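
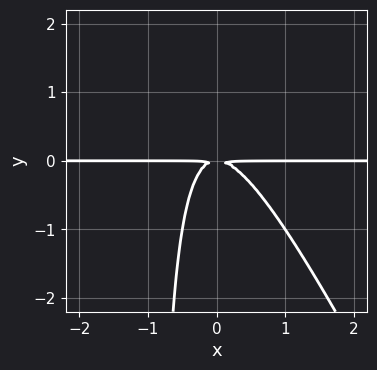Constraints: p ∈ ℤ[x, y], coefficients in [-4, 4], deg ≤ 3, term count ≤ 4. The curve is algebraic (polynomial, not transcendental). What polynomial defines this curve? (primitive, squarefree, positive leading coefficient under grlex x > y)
2*x^2*y + x*y^2 + y^2

(a) Degree: a generic line meets the curve in up to 3 points, so deg p = 3.
(b) From the axis intercepts and sections: the visible x-axis segment lies entirely on the curve.
(c) These observations pin down the coefficients.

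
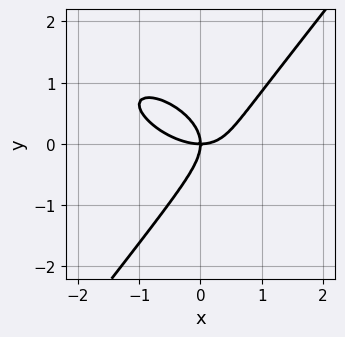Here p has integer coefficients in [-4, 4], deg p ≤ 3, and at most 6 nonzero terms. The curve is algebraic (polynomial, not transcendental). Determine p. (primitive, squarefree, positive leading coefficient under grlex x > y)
deg p = 3.
From the axis intercepts and sections: it meets the y-axis at y = 0 (among the integer gridlines); it crosses the x-axis at the gridline x = 0.
These observations pin down the coefficients.

2*x^3 + 2*x^2*y + x*y^2 - 3*y^3 - 3*x*y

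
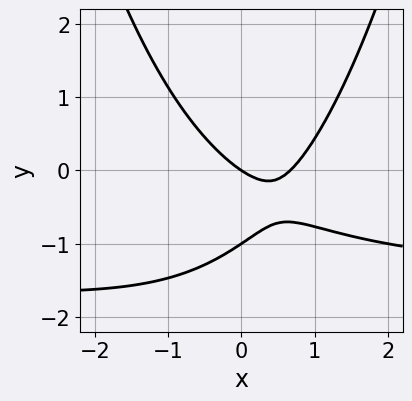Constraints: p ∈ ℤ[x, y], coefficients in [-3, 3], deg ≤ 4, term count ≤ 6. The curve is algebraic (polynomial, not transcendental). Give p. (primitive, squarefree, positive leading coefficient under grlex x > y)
deg p = 3. A generic line meets the curve in up to 3 points.
Observable constraints: it crosses the x-axis at the gridline x = 0; among the integer gridlines, it crosses the y-axis at y ∈ {-1, 0}.
The integer polynomial consistent with all of this is the stated p.

2*x^2*y + 3*x^2 - 3*y^2 - 2*x - 3*y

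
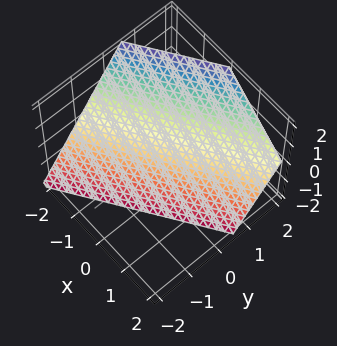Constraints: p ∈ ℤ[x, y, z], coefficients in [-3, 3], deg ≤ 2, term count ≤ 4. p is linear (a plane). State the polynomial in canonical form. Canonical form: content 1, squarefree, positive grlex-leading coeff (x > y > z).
(a) The degree is 1 — every cross-section is a straight line — this is a plane.
(b) From the visible intercepts: it crosses the z-axis at the gridline z = -1; it meets the x-axis at x = -1 (among the integer gridlines).
(c) Together with the visible shape, these determine p as stated.

2*x - 3*y + 2*z + 2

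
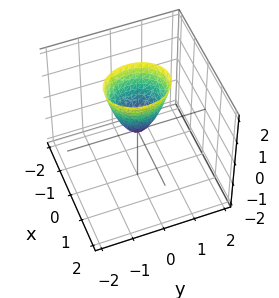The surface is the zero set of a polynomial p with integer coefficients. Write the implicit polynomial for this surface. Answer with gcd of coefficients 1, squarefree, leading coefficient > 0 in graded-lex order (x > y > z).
3*x^2 + 2*y^2 - z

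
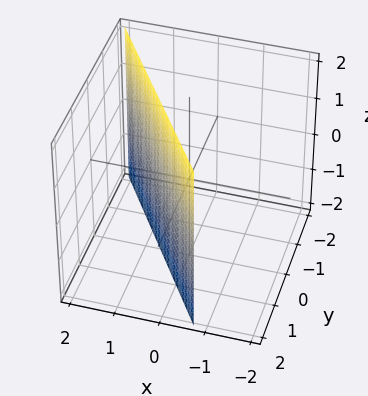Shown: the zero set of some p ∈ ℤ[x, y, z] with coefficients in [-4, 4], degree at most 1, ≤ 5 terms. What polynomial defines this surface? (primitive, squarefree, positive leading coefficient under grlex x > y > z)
deg p = 1. The surface is flat (a plane).
Checking where it meets the axes: the surface avoids every integer z-axis point in the box; it meets the y-axis at y = 1 (among the integer gridlines).
Together with the visible shape, these determine p as stated.

3*x + 2*y - 2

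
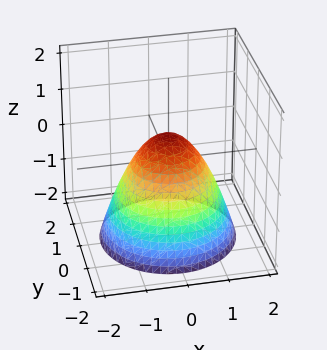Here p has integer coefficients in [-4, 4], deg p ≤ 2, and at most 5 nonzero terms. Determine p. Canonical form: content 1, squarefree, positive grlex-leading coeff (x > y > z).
3*x^2 + 3*y^2 + 3*z - 2

First, deg p = 2. A generic line meets the surface in up to 2 points.
Next, by symmetry, every cross-section ⟂ z is a circle, so x, y appear only via x² + y².
Then, against the integer gridlines: a circular section at z = 0 has radius between 0 and 1.
Finally, fitting integer coefficients to these (and the overall shape) gives p.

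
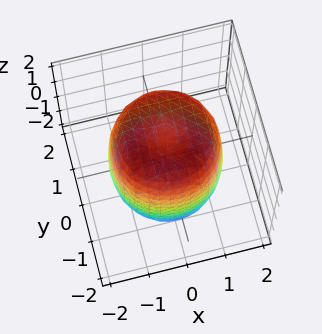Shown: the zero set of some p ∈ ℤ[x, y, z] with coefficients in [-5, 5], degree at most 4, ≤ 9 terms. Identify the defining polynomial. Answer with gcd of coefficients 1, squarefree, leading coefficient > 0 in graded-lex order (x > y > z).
Degree: a generic line meets the surface in up to 4 points, so deg p = 4.
Symmetries: rotational symmetry about the z-axis ⇒ p depends on x, y only through x² + y².
Checking where it meets the axes: a circular section at z = -1 has radius between 1 and 2.
The integer polynomial consistent with all of this is the stated p.

2*x^4 + 4*x^2*y^2 + 2*y^4 - 3*x^2 - 3*y^2 + z^2 - 2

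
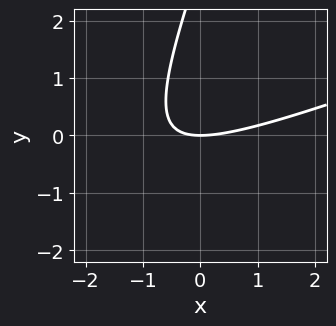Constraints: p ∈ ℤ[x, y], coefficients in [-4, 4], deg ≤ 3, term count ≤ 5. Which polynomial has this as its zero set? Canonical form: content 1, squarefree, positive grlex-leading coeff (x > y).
First, degree: no degree-1 curve has this shape, so deg p = 2.
Then, against the integer gridlines: it meets the y-axis at y = 0 (among the integer gridlines); it crosses the x-axis at the gridline x = 0.
Finally, assembling these constraints gives the stated polynomial.

x^2 - 3*x*y + y^2 - 3*y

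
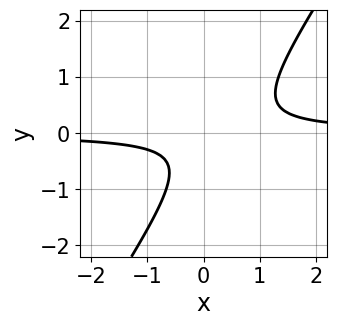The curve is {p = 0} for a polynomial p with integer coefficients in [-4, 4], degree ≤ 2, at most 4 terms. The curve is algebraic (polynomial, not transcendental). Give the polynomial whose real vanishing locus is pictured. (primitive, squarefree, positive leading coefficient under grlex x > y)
3*x*y - 2*y^2 - y - 1

(a) Degree: the shape is more complex than any degree-1 curve, so deg p = 2.
(b) From the axis intercepts and sections: it misses every integer gridline on the y-axis; it misses every integer gridline on the x-axis.
(c) Together with the visible shape, these determine p as stated.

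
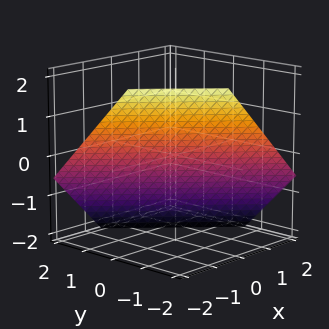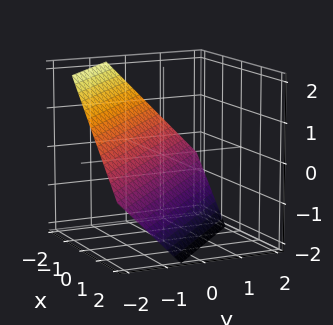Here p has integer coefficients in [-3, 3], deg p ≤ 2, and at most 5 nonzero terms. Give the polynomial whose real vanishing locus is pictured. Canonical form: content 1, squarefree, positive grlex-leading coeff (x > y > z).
3*x + 3*y + 3*z + 2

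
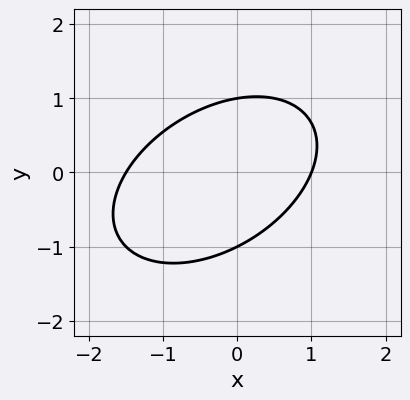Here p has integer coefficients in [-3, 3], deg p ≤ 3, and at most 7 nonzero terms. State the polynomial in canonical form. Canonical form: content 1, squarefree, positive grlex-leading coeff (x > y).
The degree is 2 — no degree-1 curve has this shape.
Checking where it meets the axes: it meets the x-axis at x = 1 (among the integer gridlines); the y-axis gridline crossings are at y ∈ {-1, 1}.
Matching integer coefficients to the picture gives p.

2*x^2 - 2*x*y + 3*y^2 + x - 3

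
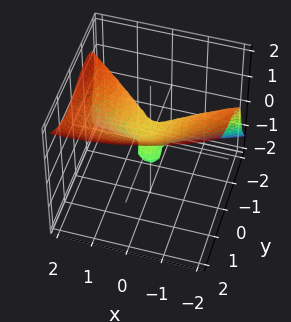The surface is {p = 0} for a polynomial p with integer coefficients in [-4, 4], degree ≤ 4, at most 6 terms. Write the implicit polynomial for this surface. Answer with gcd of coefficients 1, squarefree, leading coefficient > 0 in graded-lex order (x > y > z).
deg p = 3. A generic line meets the surface in up to 3 points.
Reading off the gridlines: it crosses the y-axis at the gridline y = 0; it meets the x-axis at x = 0 (among the integer gridlines); it crosses the z-axis at the gridline z = 0.
Solving for integer coefficients yields p as stated.

2*x*y*z - 3*y^3 + 3*z^3 - 2*x^2 - z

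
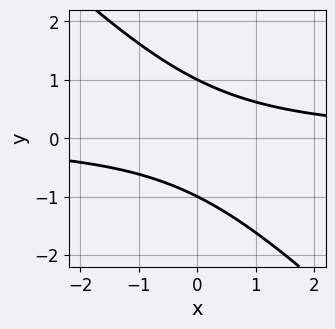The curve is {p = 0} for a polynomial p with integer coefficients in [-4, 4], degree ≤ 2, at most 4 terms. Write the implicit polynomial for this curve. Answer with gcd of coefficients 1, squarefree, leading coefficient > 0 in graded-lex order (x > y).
1. The degree is 2 — a generic line meets the curve in up to 2 points.
2. Observable constraints: no x-intercept at any integer in the box; the y-axis gridline crossings are at y ∈ {-1, 1}.
3. Solving for integer coefficients yields p as stated.

x*y + y^2 - 1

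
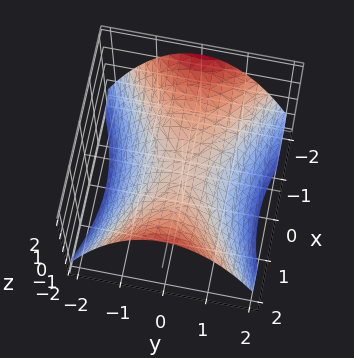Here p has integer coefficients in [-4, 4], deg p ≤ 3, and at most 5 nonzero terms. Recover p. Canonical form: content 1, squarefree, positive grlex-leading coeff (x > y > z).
deg p = 2.
Symmetries: mirror symmetry y ↦ −y ⇒ only even powers of y; the x ↦ −x reflection is a symmetry, so x appears only in even powers.
Checking where it meets the axes: one y-axis crossing is at y = 0; it meets the z-axis at z = 0 (among the integer gridlines).
Putting this together gives p.

x^2 - 2*y^2 - 3*z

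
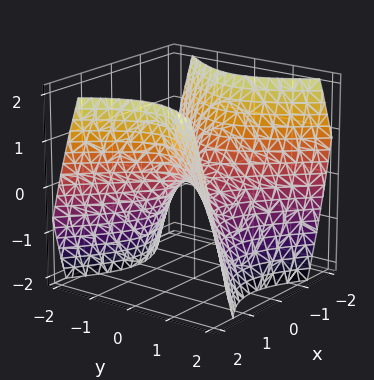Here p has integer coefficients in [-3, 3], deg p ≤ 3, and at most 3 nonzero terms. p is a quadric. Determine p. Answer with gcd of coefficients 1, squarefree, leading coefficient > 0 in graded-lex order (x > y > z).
The degree is 2 — a hyperbolic paraboloid; a quadric.
Symmetries: mirror symmetry x ↦ −x ⇒ only even powers of x; the y ↦ −y reflection is a symmetry, so y appears only in even powers.
Observable constraints: one y-axis crossing is at y = 0; one x-axis crossing is at x = 0.
The integer polynomial consistent with all of this is the stated p.

x^2 - y^2 - z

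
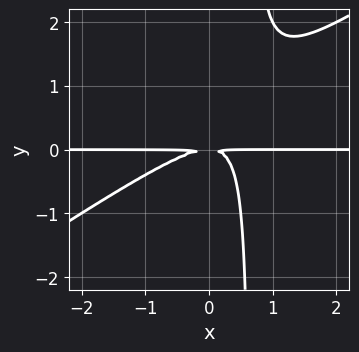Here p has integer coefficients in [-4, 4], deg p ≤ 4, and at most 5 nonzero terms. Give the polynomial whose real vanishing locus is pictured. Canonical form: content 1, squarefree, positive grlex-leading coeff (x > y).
2*x^2*y - 3*x*y^2 + 2*y^2

Degree: the shape is more complex than any degree-2 curve, so deg p = 3.
From the axis intercepts and sections: every point of the x-axis in the box is on the curve.
These observations pin down the coefficients.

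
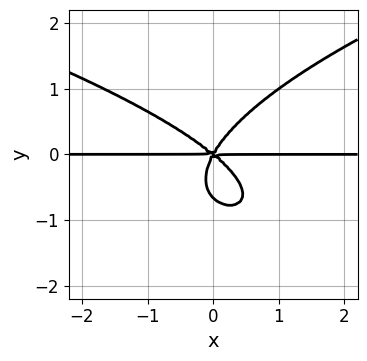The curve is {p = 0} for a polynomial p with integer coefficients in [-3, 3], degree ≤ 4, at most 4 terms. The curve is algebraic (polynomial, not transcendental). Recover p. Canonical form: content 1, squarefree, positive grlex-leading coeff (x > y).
First, deg p = 4. No degree-3 curve has this shape.
Then, against the integer gridlines: every point of the x-axis in the box is on the curve; it meets the y-axis at y = 0 (among the integer gridlines).
Finally, assembling these constraints gives the stated polynomial.

3*y^4 - 3*x^2*y - 2*x*y^2 + 2*y^3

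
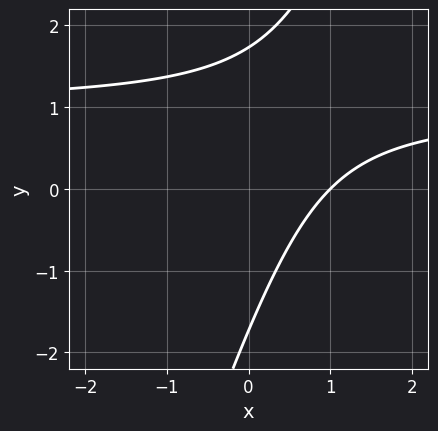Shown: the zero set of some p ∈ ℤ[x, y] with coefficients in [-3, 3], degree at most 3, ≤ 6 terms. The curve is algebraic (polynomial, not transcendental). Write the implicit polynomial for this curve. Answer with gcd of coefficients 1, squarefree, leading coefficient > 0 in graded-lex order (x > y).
3*x*y - y^2 - 3*x + 3

Degree: a generic line meets the curve in up to 2 points, so deg p = 2.
Reading off the gridlines: one x-axis crossing is at x = 1.
Fitting integer coefficients to these (and the overall shape) gives p.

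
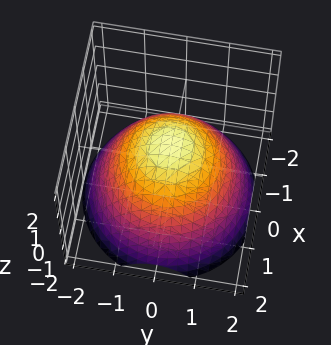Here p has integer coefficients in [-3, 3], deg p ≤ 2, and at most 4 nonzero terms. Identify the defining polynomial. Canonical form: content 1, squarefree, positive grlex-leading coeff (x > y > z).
Degree: no degree-1 surface has this shape, so deg p = 2.
By symmetry, the surface is invariant under rotation about z: p = q(x² + y², z).
Reading off the gridlines: a circular section at z = 0 has radius between 1 and 2; it meets the z-axis at z = 1 (among the integer gridlines).
Matching integer coefficients to the picture gives p.

2*x^2 + 2*y^2 + 3*z - 3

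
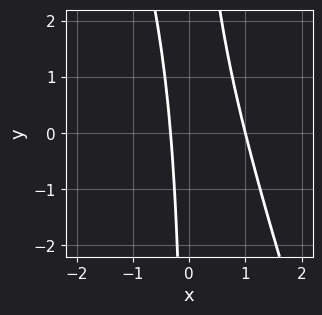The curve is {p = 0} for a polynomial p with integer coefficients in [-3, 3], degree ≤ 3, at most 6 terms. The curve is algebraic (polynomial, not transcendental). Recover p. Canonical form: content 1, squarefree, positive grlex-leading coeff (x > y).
3*x^2 + x*y - 2*x - 1

1. The degree is 2 — no degree-1 curve has this shape.
2. Reading off the gridlines: it misses every integer gridline on the y-axis; it meets the x-axis at x = 1 (among the integer gridlines).
3. These observations pin down the coefficients.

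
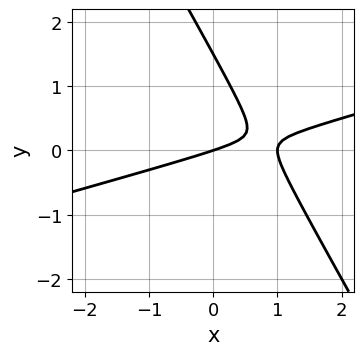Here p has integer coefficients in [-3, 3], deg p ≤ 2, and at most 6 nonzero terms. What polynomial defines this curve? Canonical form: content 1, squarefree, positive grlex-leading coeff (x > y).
x^2 - 3*x*y - 2*y^2 - x + 3*y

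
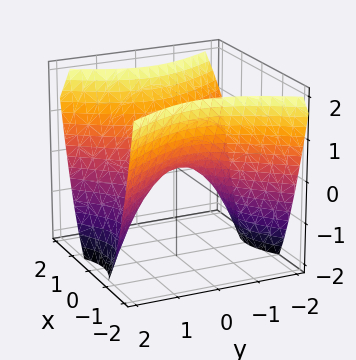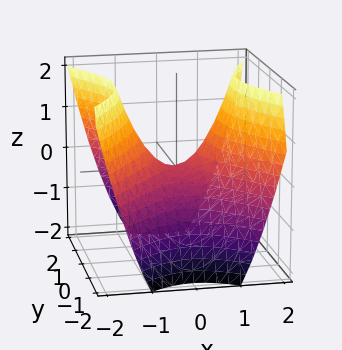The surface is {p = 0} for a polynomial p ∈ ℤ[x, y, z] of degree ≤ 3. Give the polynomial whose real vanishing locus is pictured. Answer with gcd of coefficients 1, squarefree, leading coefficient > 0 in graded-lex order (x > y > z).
3*x^2 - 2*y^2 - 3*z

First, the degree is 2 — a hyperbolic paraboloid; a quadric.
Next, symmetries: the x ↦ −x reflection is a symmetry, so x appears only in even powers; mirror symmetry y ↦ −y ⇒ only even powers of y.
Next, against the integer gridlines: one y-axis crossing is at y = 0; one z-axis crossing is at z = 0.
Finally, solving for integer coefficients yields p as stated.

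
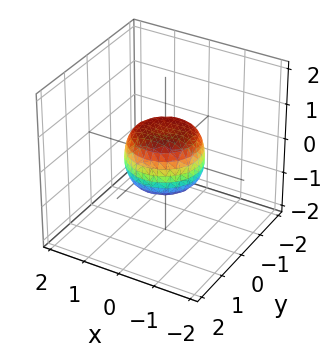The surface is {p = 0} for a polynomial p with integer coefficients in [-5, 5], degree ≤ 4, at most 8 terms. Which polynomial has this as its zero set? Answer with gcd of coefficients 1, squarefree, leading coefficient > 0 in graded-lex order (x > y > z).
1. Degree: the shape is more complex than any degree-3 surface, so deg p = 4.
2. Symmetries: the surface is invariant under rotation about z: p = q(x² + y², z).
3. Against the integer gridlines: a circular section at z = 0 has radius exactly 1; among the integer gridlines, it crosses the y-axis at y ∈ {-1, 1}; the x-axis gridline crossings are at x ∈ {-1, 1}.
4. Putting this together gives p.

2*x^4 + 4*x^2*y^2 + 2*y^4 - x^2 - y^2 + 2*z^2 - 1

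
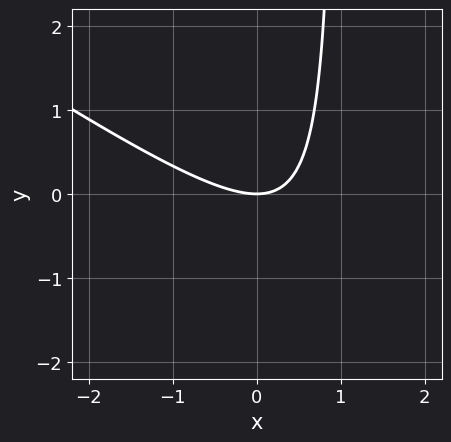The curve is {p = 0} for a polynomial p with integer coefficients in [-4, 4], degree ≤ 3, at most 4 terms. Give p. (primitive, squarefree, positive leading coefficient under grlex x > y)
2*x^2 + 3*x*y - 3*y

1. Degree: no degree-1 curve has this shape, so deg p = 2.
2. From the axis intercepts and sections: it crosses the x-axis at the gridline x = 0; it crosses the y-axis at the gridline y = 0.
3. Solving for integer coefficients yields p as stated.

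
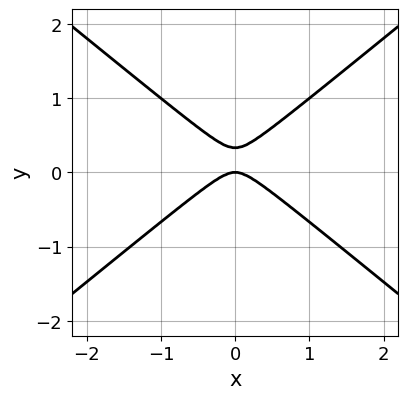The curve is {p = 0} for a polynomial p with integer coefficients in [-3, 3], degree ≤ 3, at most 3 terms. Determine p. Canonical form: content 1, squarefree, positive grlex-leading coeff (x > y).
First, the degree is 2 — no degree-1 curve has this shape.
Then, symmetries: mirror symmetry x ↦ −x ⇒ only even powers of x.
Then, against the integer gridlines: it meets the y-axis at y = 0 (among the integer gridlines); it crosses the x-axis at the gridline x = 0.
Finally, together with the visible shape, these determine p as stated.

2*x^2 - 3*y^2 + y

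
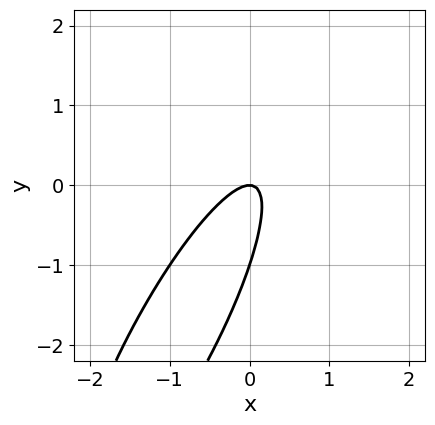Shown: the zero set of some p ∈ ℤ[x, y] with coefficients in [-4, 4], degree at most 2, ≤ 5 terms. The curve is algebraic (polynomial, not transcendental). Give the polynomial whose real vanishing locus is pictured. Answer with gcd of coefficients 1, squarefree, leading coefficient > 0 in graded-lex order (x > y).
3*x^2 - 3*x*y + y^2 + y

(a) The degree is 2 — a generic line meets the curve in up to 2 points.
(b) From the visible intercepts: it meets the x-axis at x = 0 (among the integer gridlines); the y-axis gridline crossings are at y ∈ {-1, 0}.
(c) These observations pin down the coefficients.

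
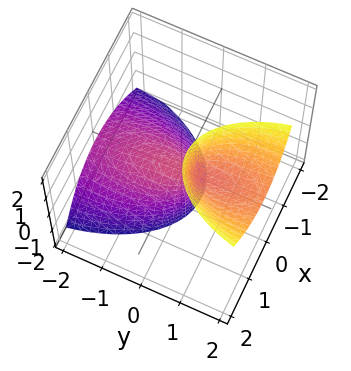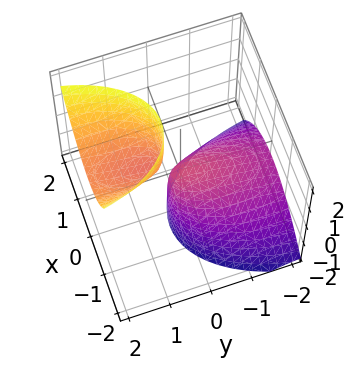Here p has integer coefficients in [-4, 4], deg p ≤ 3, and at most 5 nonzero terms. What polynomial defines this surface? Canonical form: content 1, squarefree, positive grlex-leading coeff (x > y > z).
3*x^2 - x*z + y^2 - 3*y*z + z

1. There are 2 components. Treating them together as one polynomial.
2. The degree is 2 — no degree-1 surface has this shape.
3. From the axis intercepts and sections: it meets the y-axis at y = 0 (among the integer gridlines); it meets the z-axis at z = 0 (among the integer gridlines); it crosses the x-axis at the gridline x = 0.
4. Putting this together gives p.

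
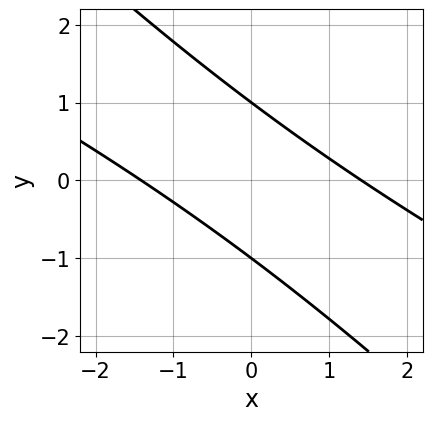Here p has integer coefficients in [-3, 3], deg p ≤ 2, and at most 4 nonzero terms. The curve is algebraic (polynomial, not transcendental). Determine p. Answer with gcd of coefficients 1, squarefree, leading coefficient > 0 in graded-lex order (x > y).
(a) The degree is 2 — no degree-1 curve has this shape.
(b) Against the integer gridlines: among the integer gridlines, it crosses the y-axis at y ∈ {-1, 1}.
(c) These observations pin down the coefficients.

x^2 + 3*x*y + 2*y^2 - 2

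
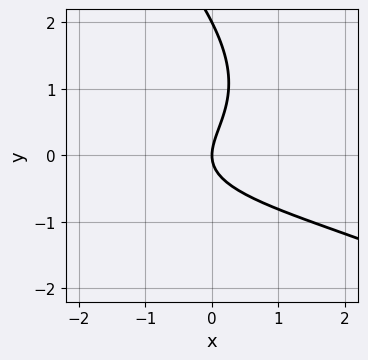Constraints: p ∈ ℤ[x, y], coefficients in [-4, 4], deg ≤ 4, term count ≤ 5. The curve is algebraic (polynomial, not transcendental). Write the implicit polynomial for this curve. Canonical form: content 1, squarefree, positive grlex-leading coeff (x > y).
Degree: no degree-2 curve has this shape, so deg p = 3.
Against the integer gridlines: it meets the x-axis at x = 0 (among the integer gridlines); among the integer gridlines, it crosses the y-axis at y ∈ {0, 2}.
Together with the visible shape, these determine p as stated.

x*y^2 + y^3 + x*y - 2*y^2 + 2*x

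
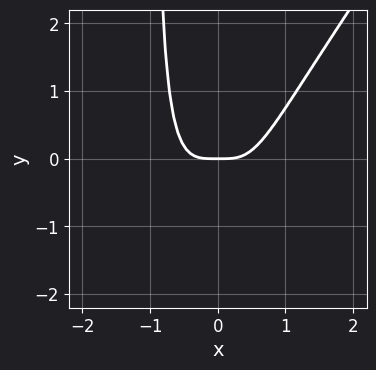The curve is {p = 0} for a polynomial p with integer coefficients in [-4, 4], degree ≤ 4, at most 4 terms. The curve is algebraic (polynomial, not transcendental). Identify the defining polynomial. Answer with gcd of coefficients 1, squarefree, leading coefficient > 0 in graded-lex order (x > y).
3*x^4 - 2*x^3*y - x^2*y - y

The degree is 4 — a generic line meets the curve in up to 4 points.
Checking where it meets the axes: it crosses the y-axis at the gridline y = 0; one x-axis crossing is at x = 0.
Matching integer coefficients to the picture gives p.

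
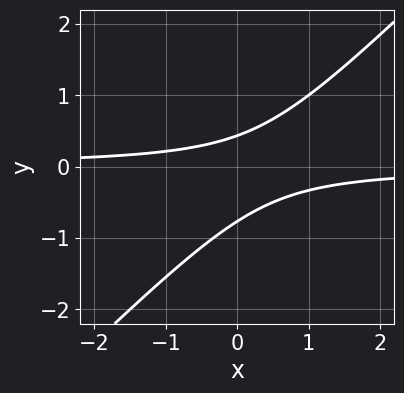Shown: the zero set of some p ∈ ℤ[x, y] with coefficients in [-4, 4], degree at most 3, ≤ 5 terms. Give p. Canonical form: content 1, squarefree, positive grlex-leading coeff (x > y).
3*x*y - 3*y^2 - y + 1

1. Degree: the shape is more complex than any degree-1 curve, so deg p = 2.
2. Observable constraints: no x-intercept at any integer in the box.
3. Solving for integer coefficients yields p as stated.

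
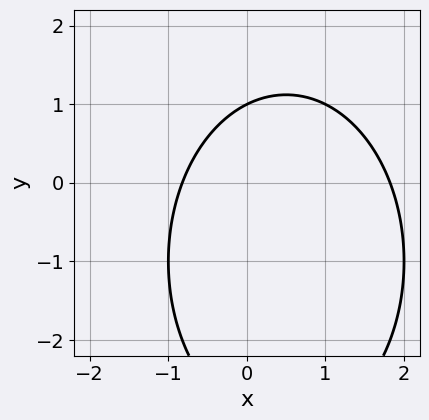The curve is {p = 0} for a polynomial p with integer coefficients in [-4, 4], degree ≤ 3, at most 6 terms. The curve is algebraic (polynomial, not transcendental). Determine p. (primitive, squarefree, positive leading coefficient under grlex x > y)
2*x^2 + y^2 - 2*x + 2*y - 3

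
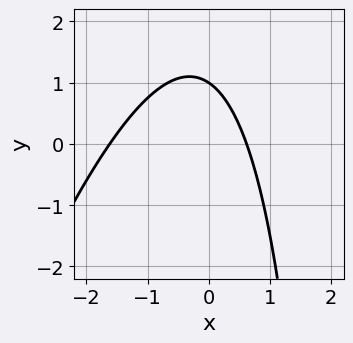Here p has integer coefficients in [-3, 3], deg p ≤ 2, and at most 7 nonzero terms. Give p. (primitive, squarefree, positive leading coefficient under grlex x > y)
3*x^2 - x*y + 3*x + 3*y - 3

The degree is 2 — the shape is more complex than any degree-1 curve.
Checking where it meets the axes: it crosses the y-axis at the gridline y = 1.
Putting this together gives p.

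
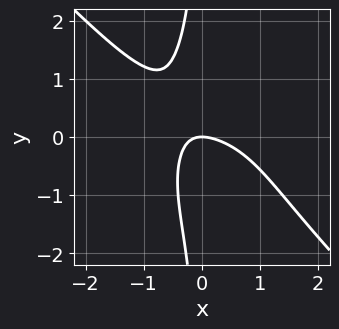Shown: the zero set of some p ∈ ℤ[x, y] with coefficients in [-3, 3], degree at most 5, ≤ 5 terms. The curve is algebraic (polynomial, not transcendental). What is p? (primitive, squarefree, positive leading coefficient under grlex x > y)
x^4 + x*y^3 + 2*x^2 + 3*x*y + 2*y

First, the degree is 4 — the shape is more complex than any degree-3 curve.
Next, checking where it meets the axes: it meets the y-axis at y = 0 (among the integer gridlines); it meets the x-axis at x = 0 (among the integer gridlines).
Finally, the integer polynomial consistent with all of this is the stated p.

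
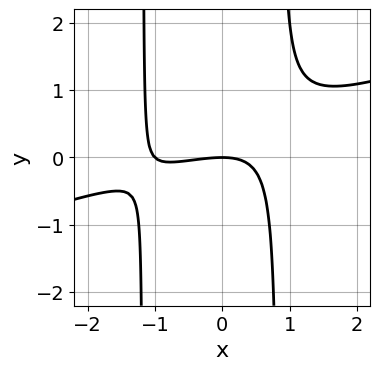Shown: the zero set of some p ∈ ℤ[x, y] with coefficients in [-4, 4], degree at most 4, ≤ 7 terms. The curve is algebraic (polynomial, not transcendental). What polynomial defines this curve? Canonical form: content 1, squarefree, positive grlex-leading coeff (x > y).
x^3 - 3*x^2*y + x^2 - x*y + 3*y

1. Degree: no degree-2 curve has this shape, so deg p = 3.
2. Observable constraints: among the integer gridlines, it crosses the x-axis at x ∈ {-1, 0}; it meets the y-axis at y = 0 (among the integer gridlines).
3. Together with the visible shape, these determine p as stated.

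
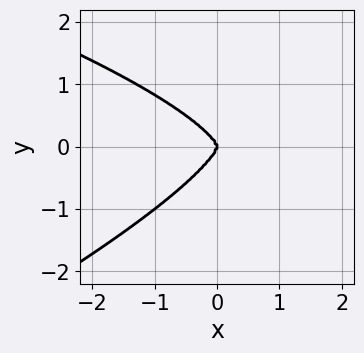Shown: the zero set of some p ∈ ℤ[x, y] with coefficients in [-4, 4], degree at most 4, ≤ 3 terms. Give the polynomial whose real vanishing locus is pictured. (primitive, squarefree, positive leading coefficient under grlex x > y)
1. deg p = 4. No degree-3 curve has this shape.
2. Reading off the gridlines: it meets the y-axis at y = 0 (among the integer gridlines); one x-axis crossing is at x = 0.
3. These observations pin down the coefficients.

x*y^3 - 3*y^4 - 2*x^3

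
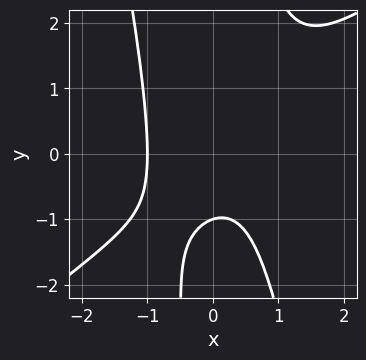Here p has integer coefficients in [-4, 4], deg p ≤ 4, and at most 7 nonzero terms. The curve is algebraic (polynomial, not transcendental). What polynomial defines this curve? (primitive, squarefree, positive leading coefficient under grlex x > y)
1. deg p = 3. A generic line meets the curve in up to 3 points.
2. From the visible intercepts: it meets the x-axis at x = -1 (among the integer gridlines); one y-axis crossing is at y = -1.
3. These observations pin down the coefficients.

3*x^3 - 3*x^2*y - x*y^2 + 3*y + 3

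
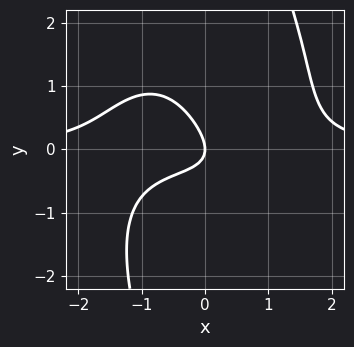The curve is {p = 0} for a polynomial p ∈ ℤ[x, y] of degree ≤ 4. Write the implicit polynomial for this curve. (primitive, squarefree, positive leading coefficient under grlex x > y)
2*x^3*y + x*y^3 - 3*x*y - 3*y^2 - 2*x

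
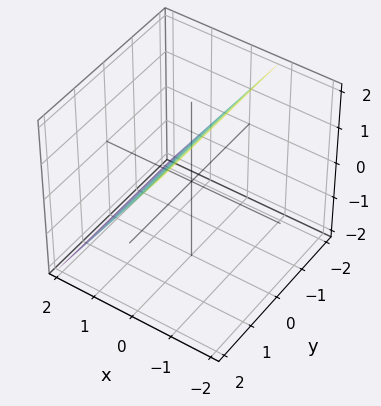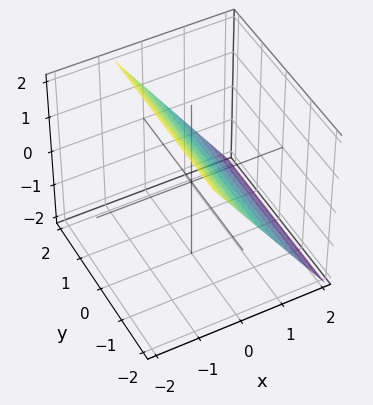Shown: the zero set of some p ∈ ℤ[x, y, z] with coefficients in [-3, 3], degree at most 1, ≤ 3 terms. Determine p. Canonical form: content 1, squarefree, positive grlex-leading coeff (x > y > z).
3*x + 2*z - 2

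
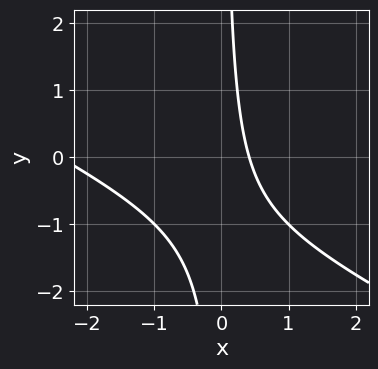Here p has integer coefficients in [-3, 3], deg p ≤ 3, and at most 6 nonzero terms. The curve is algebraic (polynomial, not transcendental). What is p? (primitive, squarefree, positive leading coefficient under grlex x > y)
1. deg p = 2. No degree-1 curve has this shape.
2. Observable constraints: it misses every integer gridline on the y-axis.
3. Assembling these constraints gives the stated polynomial.

x^2 + 2*x*y + 2*x - 1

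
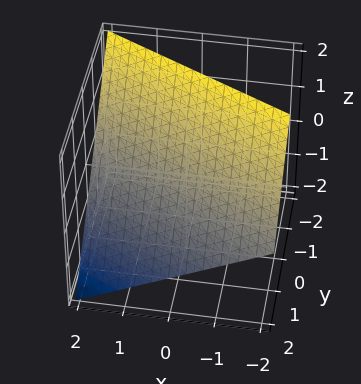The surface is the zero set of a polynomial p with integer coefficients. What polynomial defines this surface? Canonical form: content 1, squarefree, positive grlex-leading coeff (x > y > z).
x + 2*y + 2*z - 2

1. The degree is 1 — every cross-section is a straight line — this is a plane.
2. Observable constraints: one z-axis crossing is at z = 1; it crosses the x-axis at the gridline x = 2; one y-axis crossing is at y = 1.
3. These observations pin down the coefficients.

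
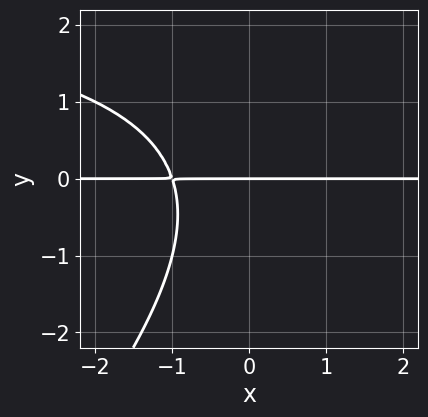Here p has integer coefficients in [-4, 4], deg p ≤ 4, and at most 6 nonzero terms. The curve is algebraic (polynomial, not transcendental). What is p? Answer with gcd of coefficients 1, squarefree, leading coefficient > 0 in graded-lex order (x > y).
x*y^2 - y^3 - 3*x*y - 3*y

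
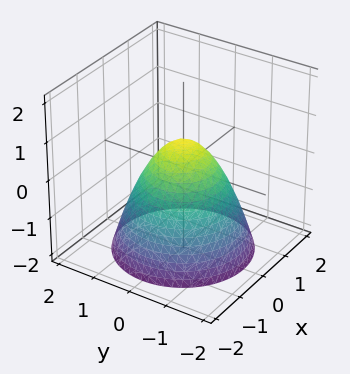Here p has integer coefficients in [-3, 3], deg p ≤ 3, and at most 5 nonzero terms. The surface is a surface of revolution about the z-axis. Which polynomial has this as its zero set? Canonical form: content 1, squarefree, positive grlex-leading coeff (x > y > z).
The degree is 2 — no degree-1 surface has this shape.
Symmetries: the surface is invariant under rotation about z: p = q(x² + y², z).
Against the integer gridlines: a circular section at z = 0 has radius between 0 and 1.
Putting this together gives p.

3*x^2 + 3*y^2 + 3*z - 2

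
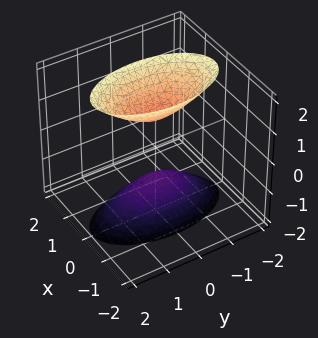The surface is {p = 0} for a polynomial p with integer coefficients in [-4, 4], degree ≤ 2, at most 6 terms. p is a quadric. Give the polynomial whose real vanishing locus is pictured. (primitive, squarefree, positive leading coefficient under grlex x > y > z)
3*x^2 + y^2 - z^2 + 1

First, I count 2 distinct pieces.
Then, degree: two sheets facing apart; a quadric, so deg p = 2.
Next, symmetries: mirror symmetry y ↦ −y ⇒ only even powers of y; mirror symmetry z ↦ −z ⇒ only even powers of z; mirror symmetry x ↦ −x ⇒ only even powers of x.
Next, from the axis intercepts and sections: it misses every integer gridline on the x-axis; it misses every integer gridline on the y-axis; among the integer gridlines, it crosses the z-axis at z ∈ {-1, 1}.
Finally, solving for integer coefficients yields p as stated.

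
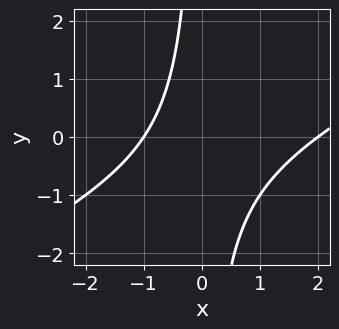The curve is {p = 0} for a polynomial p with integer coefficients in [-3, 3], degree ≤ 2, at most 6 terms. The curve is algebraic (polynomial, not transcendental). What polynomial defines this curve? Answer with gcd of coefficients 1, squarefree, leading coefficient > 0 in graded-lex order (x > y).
x^2 - 2*x*y - x - 2

1. The degree is 2 — a generic line meets the curve in up to 2 points.
2. Checking where it meets the axes: the curve avoids every integer y-axis point in the box; among the integer gridlines, it crosses the x-axis at x ∈ {-1, 2}.
3. Assembling these constraints gives the stated polynomial.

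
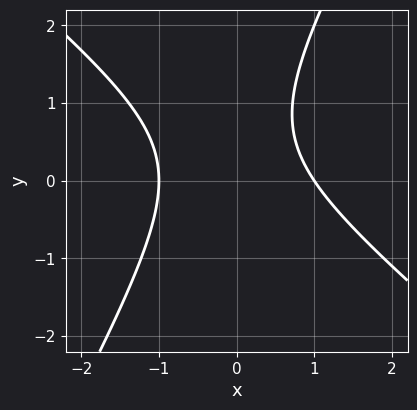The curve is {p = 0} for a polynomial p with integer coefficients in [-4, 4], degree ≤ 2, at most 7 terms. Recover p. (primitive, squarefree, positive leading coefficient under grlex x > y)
3*x^2 + 2*x*y - 2*y^2 + 2*y - 3

(a) The degree is 2 — a generic line meets the curve in up to 2 points.
(b) From the visible intercepts: among the integer gridlines, it crosses the x-axis at x ∈ {-1, 1}; no y-intercept at any integer in the box.
(c) These observations pin down the coefficients.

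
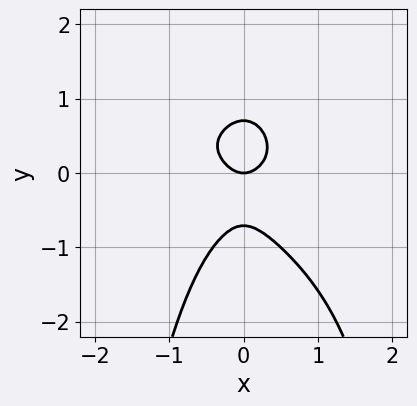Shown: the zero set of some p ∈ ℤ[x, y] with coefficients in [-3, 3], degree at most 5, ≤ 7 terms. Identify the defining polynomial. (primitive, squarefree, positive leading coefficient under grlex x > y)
2*x^3*y + 3*x^2*y^2 + 2*y^3 + 2*x^2 - y

1. The degree is 4 — a generic line meets the curve in up to 4 points.
2. Reading off the gridlines: it crosses the y-axis at the gridline y = 0; one x-axis crossing is at x = 0.
3. Assembling these constraints gives the stated polynomial.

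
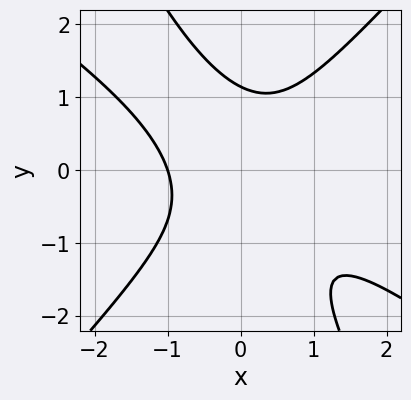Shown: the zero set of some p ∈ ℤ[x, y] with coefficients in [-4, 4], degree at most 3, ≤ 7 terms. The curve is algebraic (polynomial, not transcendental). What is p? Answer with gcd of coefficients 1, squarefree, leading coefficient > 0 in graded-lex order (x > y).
(a) The degree is 3 — the shape is more complex than any degree-2 curve.
(b) Reading off the gridlines: it crosses the x-axis at the gridline x = -1.
(c) The integer polynomial consistent with all of this is the stated p.

3*x^3 + 3*x^2*y - 3*x*y^2 - 2*y^3 + 3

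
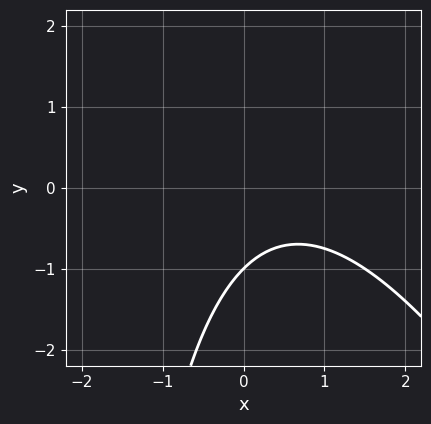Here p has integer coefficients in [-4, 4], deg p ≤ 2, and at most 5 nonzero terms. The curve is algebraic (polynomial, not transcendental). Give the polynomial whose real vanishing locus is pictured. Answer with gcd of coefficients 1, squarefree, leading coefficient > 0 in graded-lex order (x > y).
1. deg p = 2. The shape is more complex than any degree-1 curve.
2. From the axis intercepts and sections: the curve avoids every integer x-axis point in the box; it crosses the y-axis at the gridline y = -1.
3. Putting this together gives p.

2*x^2 + x*y - 2*x + 3*y + 3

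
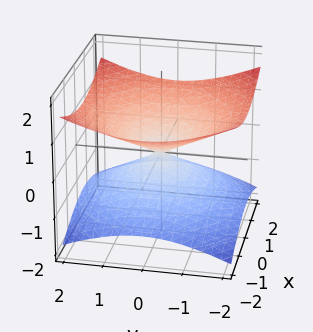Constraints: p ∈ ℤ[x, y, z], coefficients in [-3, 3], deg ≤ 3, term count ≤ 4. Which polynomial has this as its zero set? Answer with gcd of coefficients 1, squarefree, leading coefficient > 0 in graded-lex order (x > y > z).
Degree: two nappes meeting at a single point; a quadric, so deg p = 2.
Symmetries: it's symmetric under z → −z, forcing even powers of z; the z-axis is an axis of rotation, so x and y enter only as x² + y².
From the visible intercepts: it crosses the y-axis at the gridline y = 0; a circular section at z = 1 has radius between 1 and 2; one x-axis crossing is at x = 0; it meets the z-axis at z = 0 (among the integer gridlines).
These observations pin down the coefficients.

x^2 + y^2 - 3*z^2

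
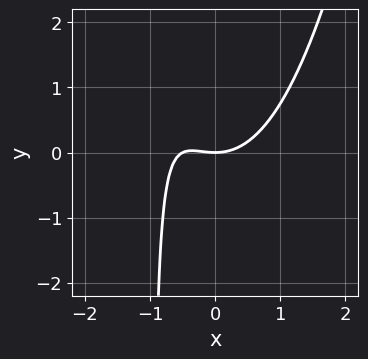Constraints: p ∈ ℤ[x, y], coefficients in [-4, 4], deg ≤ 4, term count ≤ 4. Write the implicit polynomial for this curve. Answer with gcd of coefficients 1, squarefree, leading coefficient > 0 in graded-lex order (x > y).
2*x^3 + x^2 - 2*x*y - 2*y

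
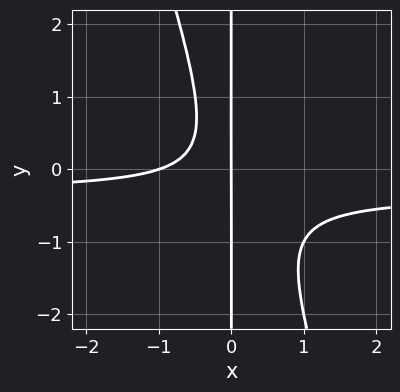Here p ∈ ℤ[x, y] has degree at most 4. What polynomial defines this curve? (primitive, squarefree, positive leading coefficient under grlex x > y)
1. The degree is 3 — the shape is more complex than any degree-2 curve.
2. Against the integer gridlines: every point of the y-axis in the box is on the curve; among the integer gridlines, it crosses the x-axis at x ∈ {-1, 0}.
3. Fitting integer coefficients to these (and the overall shape) gives p.

3*x^2*y + x*y^2 + x^2 + x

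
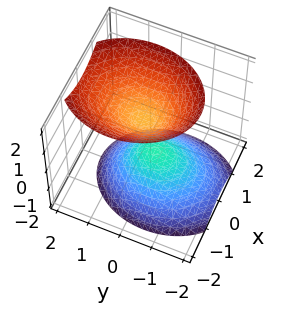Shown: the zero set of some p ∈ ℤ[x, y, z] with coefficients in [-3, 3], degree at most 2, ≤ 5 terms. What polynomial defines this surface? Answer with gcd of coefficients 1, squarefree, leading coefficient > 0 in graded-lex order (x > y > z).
3*x^2 + 2*y^2 - y*z - 2*z^2 + 1

1. There are 2 components. Treating them together as one polynomial.
2. Degree: a generic line meets the surface in up to 2 points, so deg p = 2.
3. From the axis intercepts and sections: it misses every integer gridline on the y-axis; it misses every integer gridline on the x-axis.
4. Putting this together gives p.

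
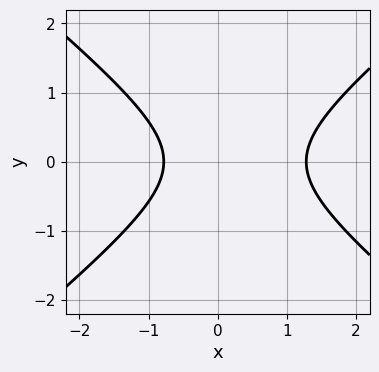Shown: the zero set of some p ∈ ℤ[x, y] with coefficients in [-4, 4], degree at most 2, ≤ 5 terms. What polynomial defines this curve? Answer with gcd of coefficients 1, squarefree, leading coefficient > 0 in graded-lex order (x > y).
2*x^2 - 3*y^2 - x - 2

Degree: the shape is more complex than any degree-1 curve, so deg p = 2.
Symmetries: it's symmetric under y → −y, forcing even powers of y.
Against the integer gridlines: no y-intercept at any integer in the box.
Putting this together gives p.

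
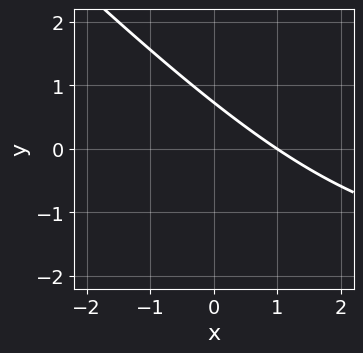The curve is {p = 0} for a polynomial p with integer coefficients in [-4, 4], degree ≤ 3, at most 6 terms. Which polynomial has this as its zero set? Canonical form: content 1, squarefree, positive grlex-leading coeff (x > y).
x*y + y^2 + 2*x + 2*y - 2

(a) The degree is 2 — the shape is more complex than any degree-1 curve.
(b) From the visible intercepts: one x-axis crossing is at x = 1.
(c) Solving for integer coefficients yields p as stated.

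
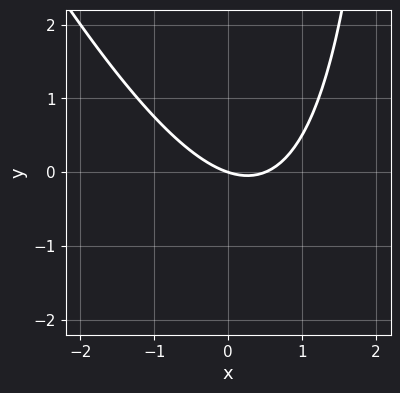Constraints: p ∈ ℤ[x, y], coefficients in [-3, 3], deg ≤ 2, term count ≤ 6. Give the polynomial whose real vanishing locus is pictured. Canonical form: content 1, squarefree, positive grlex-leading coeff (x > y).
2*x^2 + x*y - x - 3*y

Degree: no degree-1 curve has this shape, so deg p = 2.
From the visible intercepts: one x-axis crossing is at x = 0; one y-axis crossing is at y = 0.
Matching integer coefficients to the picture gives p.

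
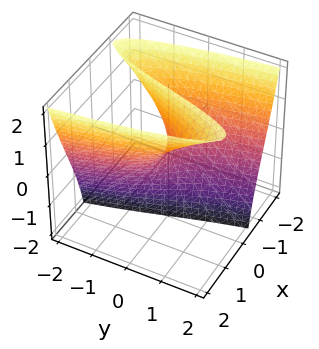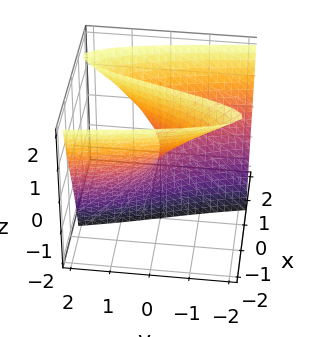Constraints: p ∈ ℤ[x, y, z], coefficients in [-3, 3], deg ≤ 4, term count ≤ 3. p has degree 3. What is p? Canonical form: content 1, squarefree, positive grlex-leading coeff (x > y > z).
(a) deg p = 3.
(b) Checking where it meets the axes: every point of the z-axis in the box is on the surface; one y-axis crossing is at y = 0.
(c) Together with the visible shape, these determine p as stated.

2*x^3 - 3*x*z + 2*y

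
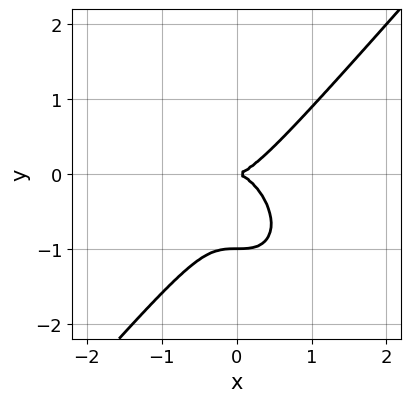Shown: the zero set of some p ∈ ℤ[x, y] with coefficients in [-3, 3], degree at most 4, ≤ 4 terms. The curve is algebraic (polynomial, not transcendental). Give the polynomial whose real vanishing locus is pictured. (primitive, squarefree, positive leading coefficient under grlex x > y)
3*x^3 - 2*y^3 - 2*y^2

(a) deg p = 3. A generic line meets the curve in up to 3 points.
(b) From the axis intercepts and sections: it meets the x-axis at x = 0 (among the integer gridlines); among the integer gridlines, it crosses the y-axis at y ∈ {-1, 0}.
(c) Solving for integer coefficients yields p as stated.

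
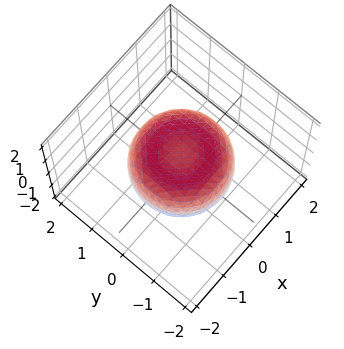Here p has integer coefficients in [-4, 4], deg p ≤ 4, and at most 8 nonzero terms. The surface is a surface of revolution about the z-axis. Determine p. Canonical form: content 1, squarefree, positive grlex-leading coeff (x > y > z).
x^4 + 2*x^2*y^2 + y^4 - x^2 - y^2 + 2*z^2 - 1

deg p = 4. The shape is more complex than any degree-3 surface.
By symmetry, the z-axis is an axis of rotation, so x and y enter only as x² + y².
From the axis intercepts and sections: a circular section at z = 0 has radius between 1 and 2.
Together with the visible shape, these determine p as stated.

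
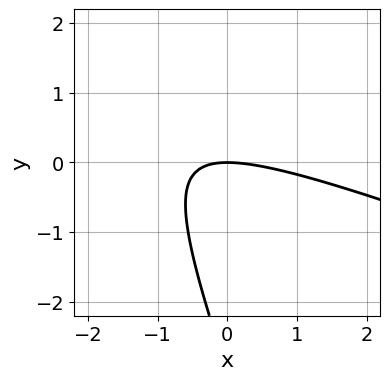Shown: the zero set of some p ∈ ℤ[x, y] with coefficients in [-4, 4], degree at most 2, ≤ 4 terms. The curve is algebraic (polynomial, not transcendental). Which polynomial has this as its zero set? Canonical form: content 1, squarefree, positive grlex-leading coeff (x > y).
x^2 + 3*x*y + y^2 + 3*y

deg p = 2. No degree-1 curve has this shape.
Checking where it meets the axes: one y-axis crossing is at y = 0; it crosses the x-axis at the gridline x = 0.
Putting this together gives p.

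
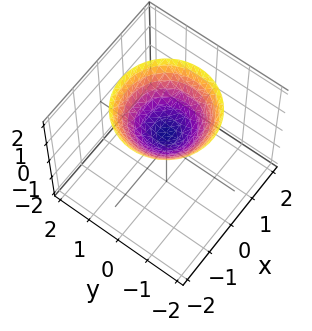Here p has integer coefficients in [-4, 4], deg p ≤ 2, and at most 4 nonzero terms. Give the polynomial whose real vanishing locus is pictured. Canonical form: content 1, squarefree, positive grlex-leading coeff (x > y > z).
2*x^2 + 2*y^2 - 3*z + 2

First, deg p = 2. No degree-1 surface has this shape.
Then, symmetry: the z-axis is an axis of rotation, so x and y enter only as x² + y².
Then, from the axis intercepts and sections: a circular section at z = 1 has radius between 0 and 1; no y-intercept at any integer in the box; the surface avoids every integer x-axis point in the box.
Finally, assembling these constraints gives the stated polynomial.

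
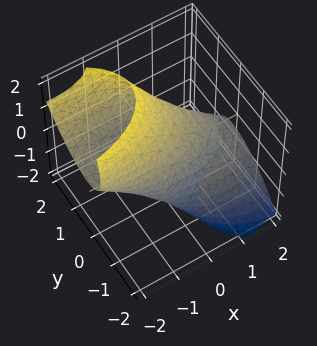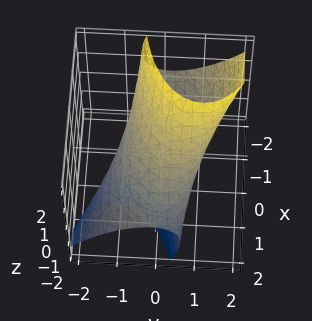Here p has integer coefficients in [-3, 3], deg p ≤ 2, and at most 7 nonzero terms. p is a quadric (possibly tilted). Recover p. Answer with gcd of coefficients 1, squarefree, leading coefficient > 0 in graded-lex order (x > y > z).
1. Degree: a generic line meets the surface in up to 2 points, so deg p = 2.
2. Checking where it meets the axes: the y-axis gridline crossings are at y ∈ {-1, 1}.
3. Solving for integer coefficients yields p as stated.

x^2 + 3*x*z + 3*y^2 - 3*y*z + 2*z^2 - 3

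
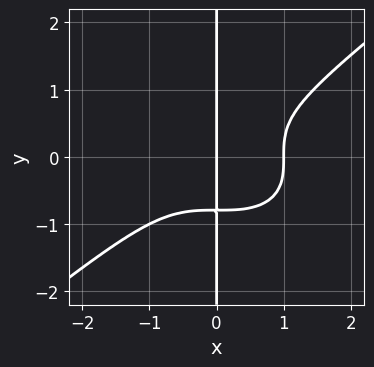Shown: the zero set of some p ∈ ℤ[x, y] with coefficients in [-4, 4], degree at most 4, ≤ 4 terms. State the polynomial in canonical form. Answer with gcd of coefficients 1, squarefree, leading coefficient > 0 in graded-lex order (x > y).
1. The degree is 4 — a generic line meets the curve in up to 4 points.
2. From the visible intercepts: among the integer gridlines, it crosses the x-axis at x ∈ {0, 1}; every point of the y-axis in the box is on the curve.
3. Assembling these constraints gives the stated polynomial.

x^4 - 2*x*y^3 - x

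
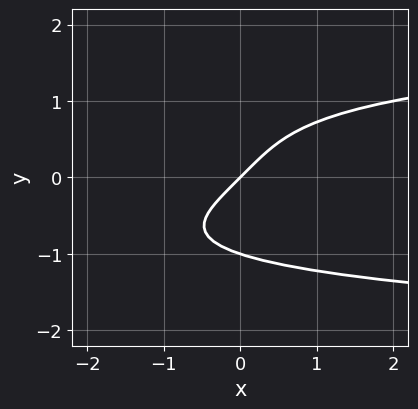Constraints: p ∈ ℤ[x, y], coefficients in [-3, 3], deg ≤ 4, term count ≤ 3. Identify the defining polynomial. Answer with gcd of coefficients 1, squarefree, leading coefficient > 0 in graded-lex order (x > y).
The degree is 4 — no degree-3 curve has this shape.
Observable constraints: among the integer gridlines, it crosses the y-axis at y ∈ {-1, 0}; it meets the x-axis at x = 0 (among the integer gridlines).
Assembling these constraints gives the stated polynomial.

y^4 - x + y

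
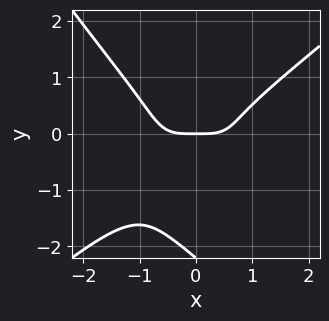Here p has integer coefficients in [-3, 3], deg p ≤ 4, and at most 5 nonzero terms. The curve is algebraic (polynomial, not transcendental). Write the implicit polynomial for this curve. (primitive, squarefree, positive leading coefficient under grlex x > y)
x^4 - x*y^3 - y^4 - 2*y^3 - y

Degree: a generic line meets the curve in up to 4 points, so deg p = 4.
From the visible intercepts: one y-axis crossing is at y = 0; it crosses the x-axis at the gridline x = 0.
Fitting integer coefficients to these (and the overall shape) gives p.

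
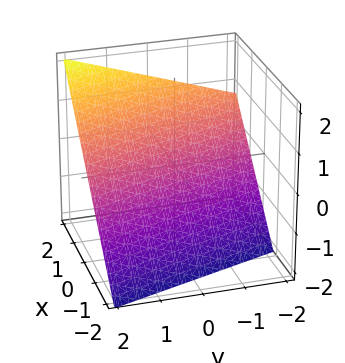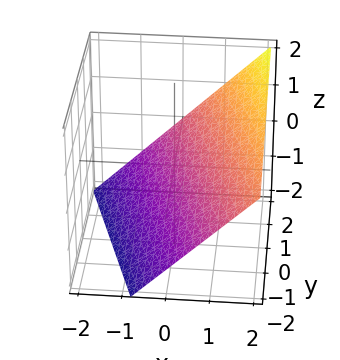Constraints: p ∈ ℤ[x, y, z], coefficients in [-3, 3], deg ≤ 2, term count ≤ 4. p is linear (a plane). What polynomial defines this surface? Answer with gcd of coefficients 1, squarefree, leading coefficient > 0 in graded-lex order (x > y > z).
3*x + y - 3*z - 2

1. Degree: every cross-section is a straight line — this is a plane, so deg p = 1.
2. Observable constraints: one y-axis crossing is at y = 2.
3. Solving for integer coefficients yields p as stated.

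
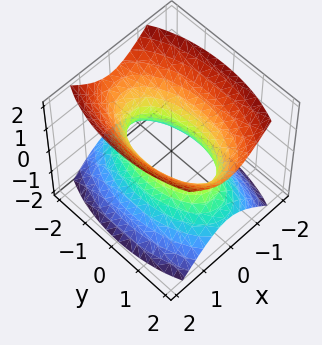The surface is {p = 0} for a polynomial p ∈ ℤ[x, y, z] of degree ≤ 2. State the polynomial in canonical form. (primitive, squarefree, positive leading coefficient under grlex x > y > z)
3*x^2 + y^2 - 2*z^2 - 2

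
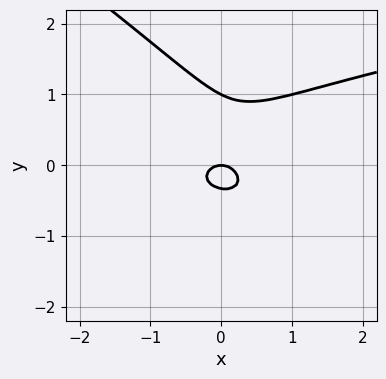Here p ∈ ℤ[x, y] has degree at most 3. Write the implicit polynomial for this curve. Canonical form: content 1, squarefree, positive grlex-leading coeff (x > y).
2*x*y^2 + 3*y^3 - 2*x^2 - 2*y^2 - y

Degree: no degree-2 curve has this shape, so deg p = 3.
From the axis intercepts and sections: among the integer gridlines, it crosses the y-axis at y ∈ {0, 1}; one x-axis crossing is at x = 0.
Putting this together gives p.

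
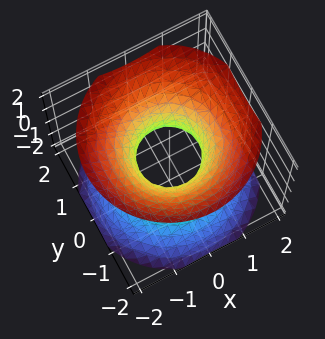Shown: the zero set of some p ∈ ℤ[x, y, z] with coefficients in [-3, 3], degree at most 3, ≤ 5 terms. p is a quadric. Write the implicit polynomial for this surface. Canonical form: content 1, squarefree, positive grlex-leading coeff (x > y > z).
(a) deg p = 2. One connected sheet with a waist; a quadric.
(b) Symmetries: it's symmetric under z → −z, forcing even powers of z; the surface is invariant under rotation about z: p = q(x² + y², z).
(c) From the axis intercepts and sections: the surface avoids every integer z-axis point in the box; a circular section at z = 1 has radius between 1 and 2.
(d) Assembling these constraints gives the stated polynomial.

3*x^2 + 3*y^2 - 3*z^2 - 2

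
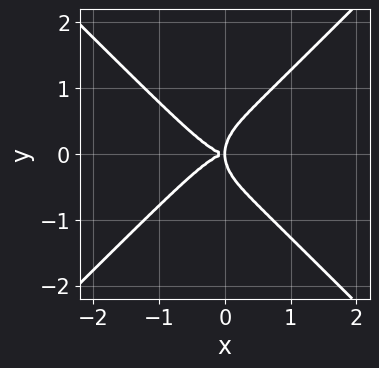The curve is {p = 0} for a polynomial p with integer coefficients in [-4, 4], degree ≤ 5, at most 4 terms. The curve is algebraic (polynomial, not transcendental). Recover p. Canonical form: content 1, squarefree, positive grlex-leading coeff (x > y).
First, the degree is 4 — no degree-3 curve has this shape.
Next, symmetries: it's symmetric under y → −y, forcing even powers of y.
Then, from the axis intercepts and sections: it crosses the y-axis at the gridline y = 0; one x-axis crossing is at x = 0.
Finally, assembling these constraints gives the stated polynomial.

x^4 - y^4 + x*y^2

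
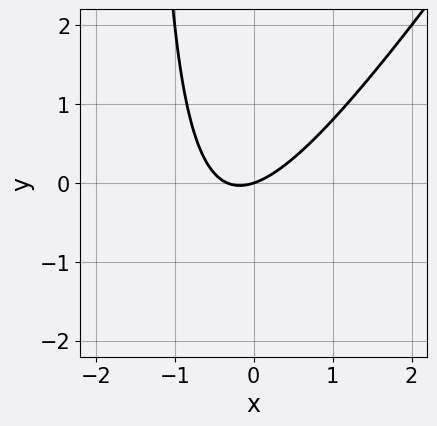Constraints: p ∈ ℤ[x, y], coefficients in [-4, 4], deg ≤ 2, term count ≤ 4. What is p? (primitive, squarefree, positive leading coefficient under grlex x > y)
Degree: a generic line meets the curve in up to 2 points, so deg p = 2.
Against the integer gridlines: it crosses the y-axis at the gridline y = 0; one x-axis crossing is at x = 0.
Matching integer coefficients to the picture gives p.

3*x^2 - 2*x*y + x - 3*y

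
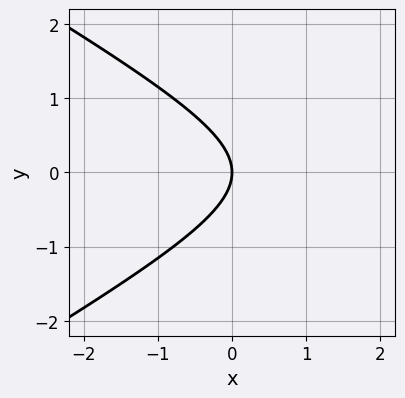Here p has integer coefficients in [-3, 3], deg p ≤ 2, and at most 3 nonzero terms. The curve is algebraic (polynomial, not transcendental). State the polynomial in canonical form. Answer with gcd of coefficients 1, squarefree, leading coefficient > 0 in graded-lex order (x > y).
deg p = 2.
Symmetries: mirror symmetry y ↦ −y ⇒ only even powers of y.
From the axis intercepts and sections: one x-axis crossing is at x = 0; one y-axis crossing is at y = 0.
These observations pin down the coefficients.

x^2 - 3*y^2 - 3*x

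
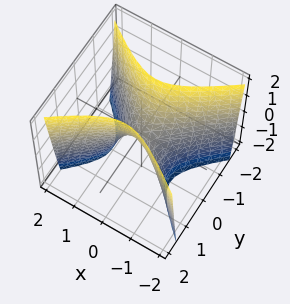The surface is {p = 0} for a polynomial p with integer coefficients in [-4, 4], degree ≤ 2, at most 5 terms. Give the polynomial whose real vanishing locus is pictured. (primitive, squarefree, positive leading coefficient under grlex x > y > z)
(a) deg p = 2. A hyperbolic paraboloid; a quadric.
(b) Symmetries: it's symmetric under x → −x, forcing even powers of x; the y ↦ −y reflection is a symmetry, so y appears only in even powers.
(c) Checking where it meets the axes: it meets the y-axis at y = 0 (among the integer gridlines); it meets the z-axis at z = 0 (among the integer gridlines); one x-axis crossing is at x = 0.
(d) Together with the visible shape, these determine p as stated.

2*x^2 - 3*y^2 + z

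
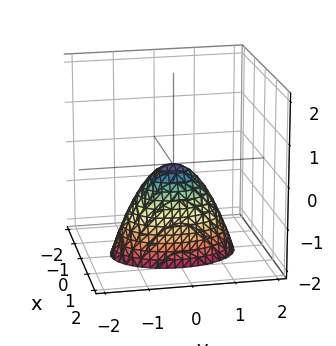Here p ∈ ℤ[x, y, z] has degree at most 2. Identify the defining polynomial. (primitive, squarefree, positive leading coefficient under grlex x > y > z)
1. deg p = 2. A paraboloid; a quadric.
2. Symmetries: it's symmetric under y → −y, forcing even powers of y; mirror symmetry x ↦ −x ⇒ only even powers of x.
3. Checking where it meets the axes: it crosses the y-axis at the gridline y = 0; one z-axis crossing is at z = 0; it crosses the x-axis at the gridline x = 0.
4. Solving for integer coefficients yields p as stated.

2*x^2 + y^2 + z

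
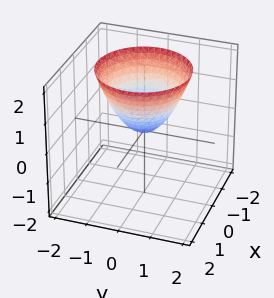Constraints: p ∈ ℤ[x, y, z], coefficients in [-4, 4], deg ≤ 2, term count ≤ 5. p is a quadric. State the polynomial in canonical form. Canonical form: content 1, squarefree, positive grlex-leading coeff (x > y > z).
x^2 + y^2 - z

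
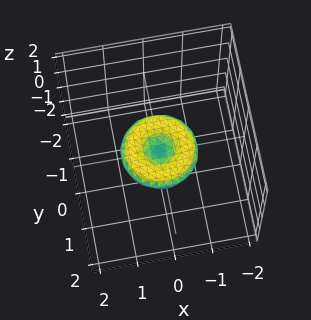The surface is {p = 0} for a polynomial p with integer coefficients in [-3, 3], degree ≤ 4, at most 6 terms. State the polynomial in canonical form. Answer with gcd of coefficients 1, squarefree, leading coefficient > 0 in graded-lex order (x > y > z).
x^4 + 2*x^2*y^2 + y^4 - x^2 - y^2 + 3*z^2

deg p = 4. The shape is more complex than any degree-3 surface.
Symmetries: the surface is invariant under rotation about z: p = q(x² + y², z).
From the axis intercepts and sections: it meets the z-axis at z = 0 (among the integer gridlines); a circular section at z = 0 has radius exactly 1; the x-axis gridline crossings are at x ∈ {-1, 0, 1}.
Together with the visible shape, these determine p as stated. Check: (0, 1, 0) on the y-axis lies on the surface, and p(0, 1, 0) = 0. ✓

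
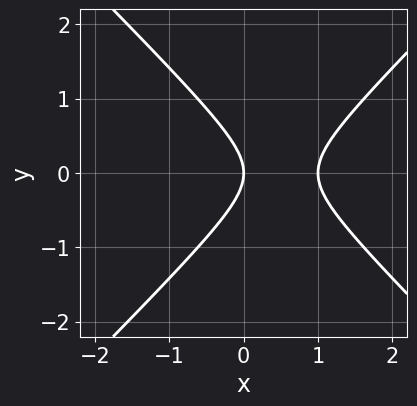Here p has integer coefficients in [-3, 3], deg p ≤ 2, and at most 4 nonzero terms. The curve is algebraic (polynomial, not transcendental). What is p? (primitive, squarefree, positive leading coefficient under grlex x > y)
x^2 - y^2 - x

1. deg p = 2. A generic line meets the curve in up to 2 points.
2. Symmetries: mirror symmetry y ↦ −y ⇒ only even powers of y.
3. From the visible intercepts: among the integer gridlines, it crosses the x-axis at x ∈ {0, 1}; it crosses the y-axis at the gridline y = 0.
4. Together with the visible shape, these determine p as stated.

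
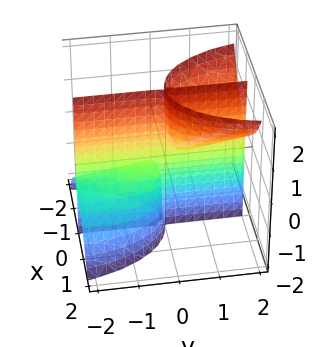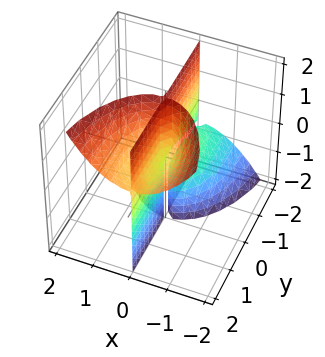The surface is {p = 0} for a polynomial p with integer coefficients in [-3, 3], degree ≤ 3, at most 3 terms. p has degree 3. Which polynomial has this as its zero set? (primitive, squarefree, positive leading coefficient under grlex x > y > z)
3*x^3 + x*y^2 - 3*x*y*z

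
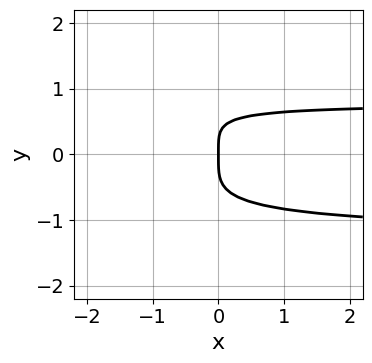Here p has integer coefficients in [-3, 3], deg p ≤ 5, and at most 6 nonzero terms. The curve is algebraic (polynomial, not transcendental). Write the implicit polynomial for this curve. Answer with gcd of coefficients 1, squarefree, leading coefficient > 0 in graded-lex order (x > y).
First, the degree is 4 — the shape is more complex than any degree-3 curve.
Then, from the visible intercepts: it meets the x-axis at x = 0 (among the integer gridlines); it crosses the y-axis at the gridline y = 0.
Finally, fitting integer coefficients to these (and the overall shape) gives p.

3*y^4 + 2*x*y^2 + x*y - 2*x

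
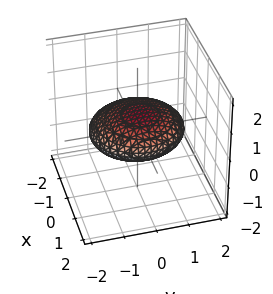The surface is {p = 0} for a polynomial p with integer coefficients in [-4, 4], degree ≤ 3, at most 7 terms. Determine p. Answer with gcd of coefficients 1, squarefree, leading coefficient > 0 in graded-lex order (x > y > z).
(a) deg p = 2. A generic line meets the surface in up to 2 points.
(b) Solving for integer coefficients yields p as stated.

x^2 - x*z + y^2 + 3*z^2 - 2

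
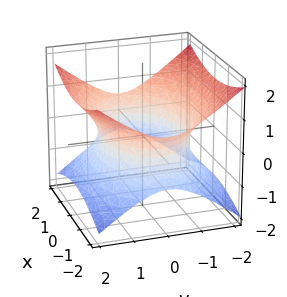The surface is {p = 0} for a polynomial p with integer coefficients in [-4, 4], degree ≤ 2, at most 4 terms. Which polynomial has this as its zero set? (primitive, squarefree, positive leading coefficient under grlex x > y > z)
(a) Degree: an hourglass — one-sheet hyperboloid; a quadric, so deg p = 2.
(b) Symmetries: mirror symmetry y ↦ −y ⇒ only even powers of y; mirror symmetry x ↦ −x ⇒ only even powers of x; the z ↦ −z reflection is a symmetry, so z appears only in even powers.
(c) Checking where it meets the axes: it misses every integer gridline on the z-axis.
(d) These observations pin down the coefficients.

x^2 + 2*y^2 - 3*z^2 - 3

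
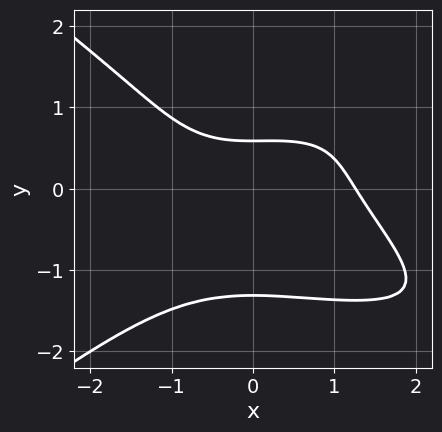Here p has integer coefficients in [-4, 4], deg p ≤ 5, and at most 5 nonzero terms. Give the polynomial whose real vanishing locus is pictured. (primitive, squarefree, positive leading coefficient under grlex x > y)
x^2*y^2 - 2*y^4 - x^3 - 3*y + 2

(a) deg p = 4.
(b) Matching integer coefficients to the picture gives p.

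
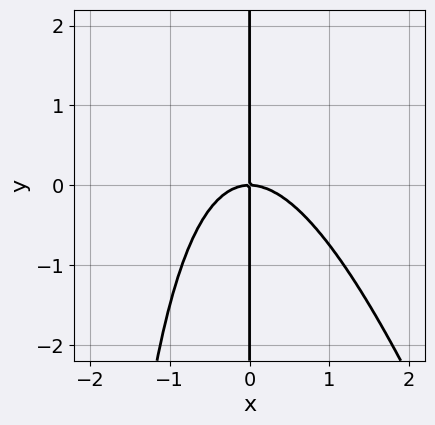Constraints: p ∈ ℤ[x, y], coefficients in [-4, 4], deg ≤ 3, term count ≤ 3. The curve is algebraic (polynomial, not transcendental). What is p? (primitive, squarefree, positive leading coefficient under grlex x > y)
(a) The degree is 3 — no degree-2 curve has this shape.
(b) From the visible intercepts: every point of the y-axis in the box is on the curve; it crosses the x-axis at the gridline x = 0.
(c) These observations pin down the coefficients.

3*x^3 + x^2*y + 3*x*y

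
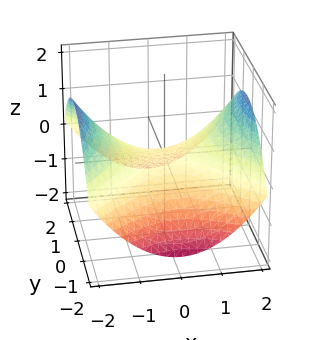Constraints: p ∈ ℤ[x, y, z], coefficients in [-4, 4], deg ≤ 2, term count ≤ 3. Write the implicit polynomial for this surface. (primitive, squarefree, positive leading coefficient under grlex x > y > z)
x^2 - y^2 - 3*z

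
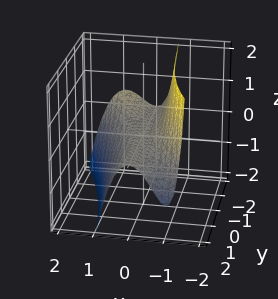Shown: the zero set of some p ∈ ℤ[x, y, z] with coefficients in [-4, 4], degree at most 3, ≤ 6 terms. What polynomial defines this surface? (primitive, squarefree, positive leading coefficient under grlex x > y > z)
3*x^3 + 2*x^2*y + x*z + 2*z

The degree is 3 — a generic line meets the surface in up to 3 points.
Reading off the gridlines: it crosses the z-axis at the gridline z = 0; the visible y-axis segment lies entirely on the surface; it crosses the x-axis at the gridline x = 0.
Solving for integer coefficients yields p as stated.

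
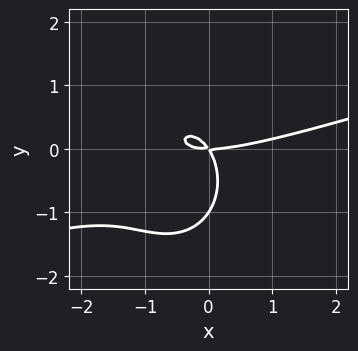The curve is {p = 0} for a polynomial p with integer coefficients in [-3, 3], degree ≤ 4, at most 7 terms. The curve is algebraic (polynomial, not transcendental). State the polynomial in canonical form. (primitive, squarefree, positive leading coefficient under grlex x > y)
Degree: no degree-2 curve has this shape, so deg p = 3.
Against the integer gridlines: the y-axis gridline crossings are at y ∈ {-1, 0}; it crosses the x-axis at the gridline x = 0.
Together with the visible shape, these determine p as stated.

x^3 - 3*x^2*y - 2*y^3 - 3*x*y - 2*y^2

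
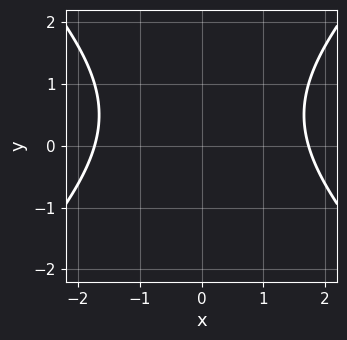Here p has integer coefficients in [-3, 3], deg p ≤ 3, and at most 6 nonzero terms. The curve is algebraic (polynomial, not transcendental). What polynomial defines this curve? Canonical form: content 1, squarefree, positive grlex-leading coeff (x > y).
x^2 - y^2 + y - 3

deg p = 2. No degree-1 curve has this shape.
Symmetries: it's symmetric under x → −x, forcing even powers of x.
Checking where it meets the axes: it misses every integer gridline on the y-axis.
Fitting integer coefficients to these (and the overall shape) gives p.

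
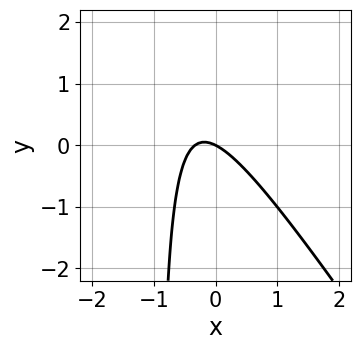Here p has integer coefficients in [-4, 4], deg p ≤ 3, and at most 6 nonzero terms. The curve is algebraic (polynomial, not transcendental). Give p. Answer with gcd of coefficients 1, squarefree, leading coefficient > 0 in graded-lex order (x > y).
3*x^2 + 2*x*y + x + 2*y

Degree: no degree-1 curve has this shape, so deg p = 2.
Observable constraints: it crosses the x-axis at the gridline x = 0; one y-axis crossing is at y = 0.
Assembling these constraints gives the stated polynomial.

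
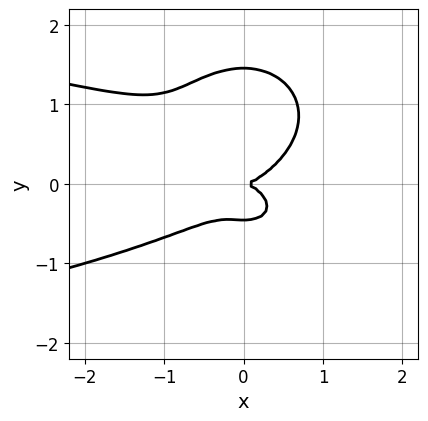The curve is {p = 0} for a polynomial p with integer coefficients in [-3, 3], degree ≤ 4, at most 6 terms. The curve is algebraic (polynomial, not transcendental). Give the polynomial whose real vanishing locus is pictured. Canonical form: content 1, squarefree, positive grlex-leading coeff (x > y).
3*x^2*y^2 + 3*y^4 + 2*x^3 - 3*y^3 - 2*y^2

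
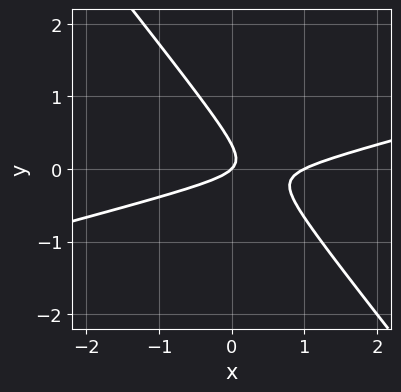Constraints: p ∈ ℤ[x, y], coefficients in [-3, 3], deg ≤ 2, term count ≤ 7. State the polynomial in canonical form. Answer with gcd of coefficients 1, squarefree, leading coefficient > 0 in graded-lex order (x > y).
First, degree: no degree-1 curve has this shape, so deg p = 2.
Next, reading off the gridlines: one y-axis crossing is at y = 0; the x-axis gridline crossings are at x ∈ {0, 1}.
Finally, solving for integer coefficients yields p as stated.

x^2 - 3*x*y - 3*y^2 - x + y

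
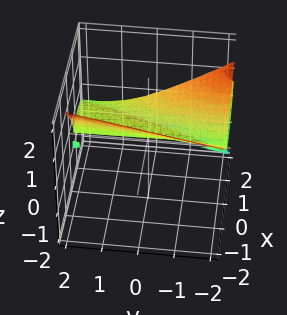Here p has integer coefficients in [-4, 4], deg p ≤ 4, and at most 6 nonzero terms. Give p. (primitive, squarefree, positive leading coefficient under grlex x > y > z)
1. deg p = 3. The shape is more complex than any degree-2 surface.
2. Against the integer gridlines: it crosses the z-axis at the gridline z = 0; the visible y-axis segment lies entirely on the surface; one x-axis crossing is at x = 0.
3. These observations pin down the coefficients.

2*x^3 + 2*x*y*z + 3*z^3 - 3*x^2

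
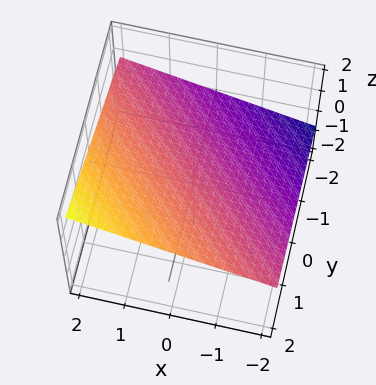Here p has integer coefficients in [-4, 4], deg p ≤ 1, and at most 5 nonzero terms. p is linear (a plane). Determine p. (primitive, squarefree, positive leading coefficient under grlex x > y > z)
x + y - 3*z + 2

First, degree: the surface is flat (a plane), so deg p = 1.
Next, from the axis intercepts and sections: it crosses the y-axis at the gridline y = -2; it meets the x-axis at x = -2 (among the integer gridlines).
Finally, these observations pin down the coefficients.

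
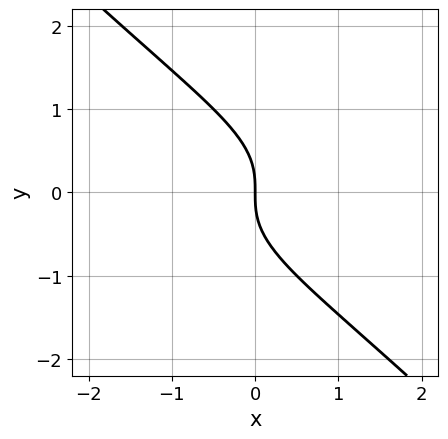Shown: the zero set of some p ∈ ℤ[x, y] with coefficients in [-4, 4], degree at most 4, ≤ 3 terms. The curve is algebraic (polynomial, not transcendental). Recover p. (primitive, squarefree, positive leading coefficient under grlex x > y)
x*y^2 + y^3 + x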